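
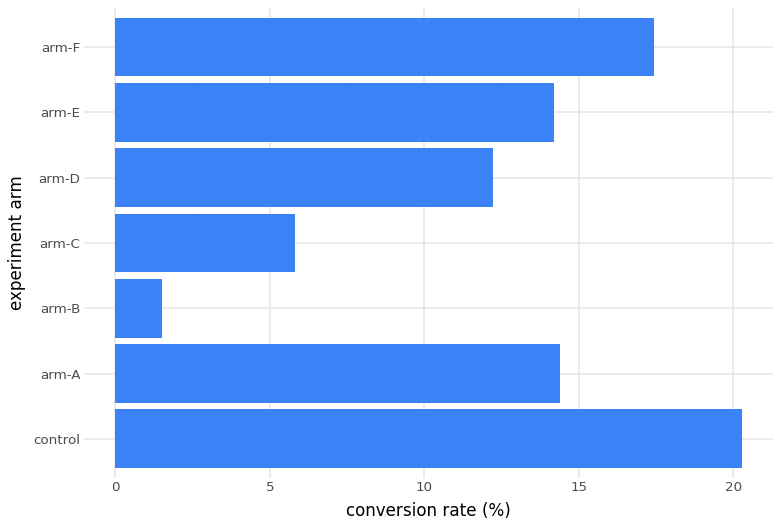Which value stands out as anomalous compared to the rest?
arm-B

arm-B ≈ 2; the rest sit between ≈ 6 and ≈ 20.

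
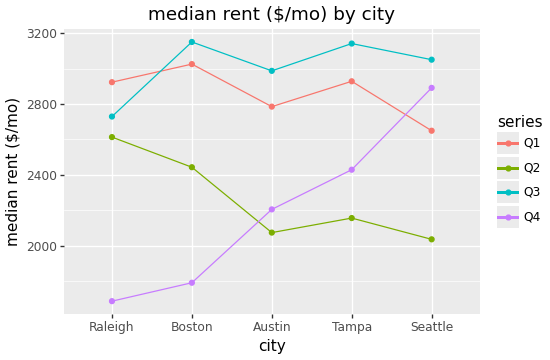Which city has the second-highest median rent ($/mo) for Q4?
Tampa

Top 3 for Q4: Seattle ≈ 2800, Tampa ≈ 2400, Austin ≈ 2200.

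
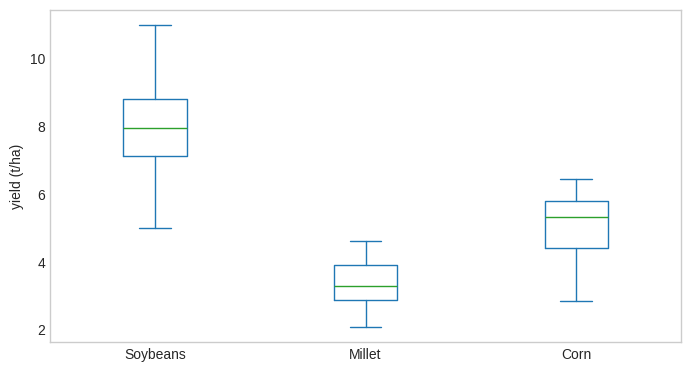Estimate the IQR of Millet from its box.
≈ 1.0

Q3 ≈ 4.0, Q1 ≈ 3.0; IQR ≈ 1.0.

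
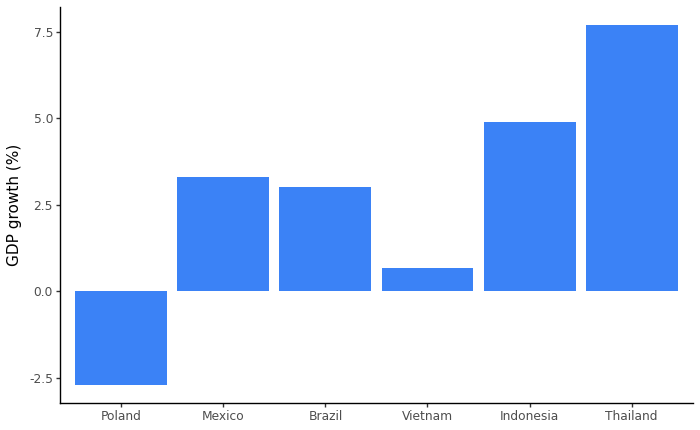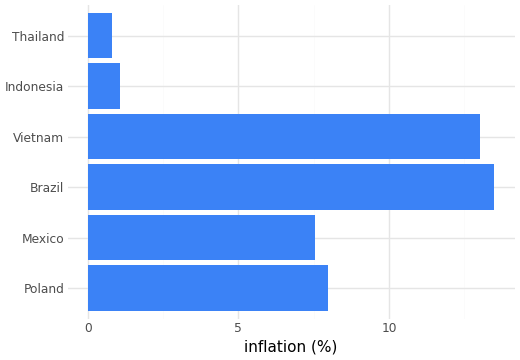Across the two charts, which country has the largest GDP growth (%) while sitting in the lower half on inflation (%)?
Thailand

Chart 2 median inflation (%) ≈ 8; below-median countries: Mexico, Indonesia, Thailand. Among those, Thailand has the highest GDP growth (%) (≈ 8).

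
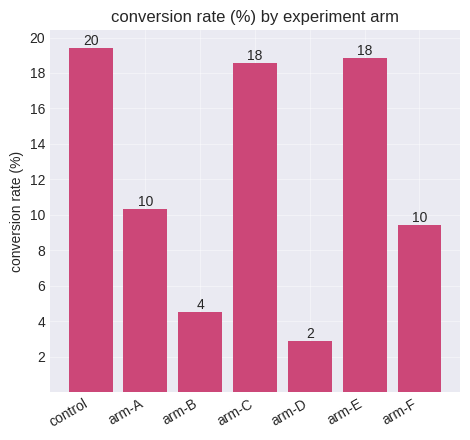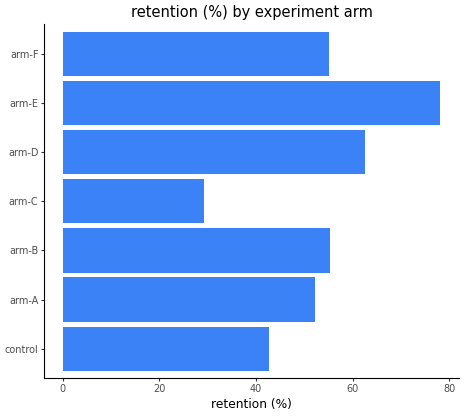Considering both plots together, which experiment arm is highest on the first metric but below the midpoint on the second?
control

Chart 2 median retention (%) ≈ 60; below-median experiment arms: control, arm-A, arm-C. Among those, control has the highest conversion rate (%) (≈ 20).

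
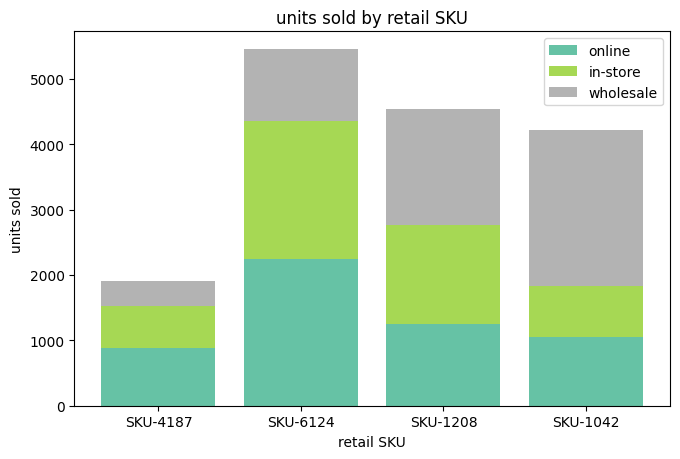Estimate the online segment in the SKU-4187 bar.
≈ 1000

online top ≈ 1000, bottom ≈ 0; segment ≈ 1000.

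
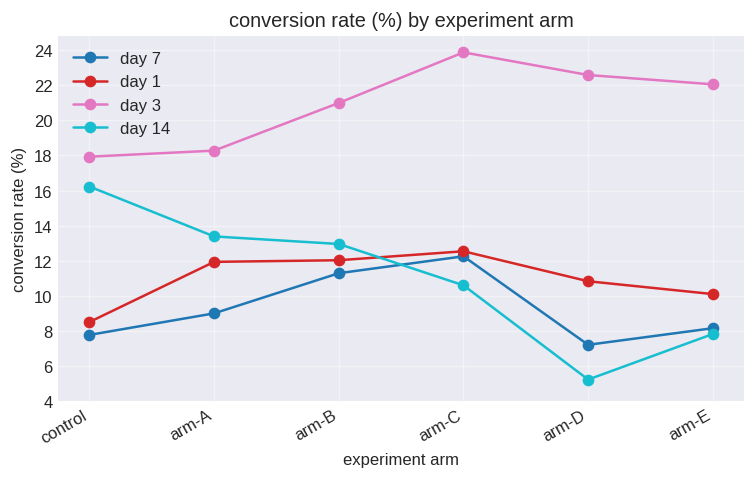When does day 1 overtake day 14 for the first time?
arm-B: day 1 ≈ 12 vs day 14 ≈ 12 (not yet); arm-C: day 1 ≈ 12 vs day 14 ≈ 10 (first crossover).

arm-C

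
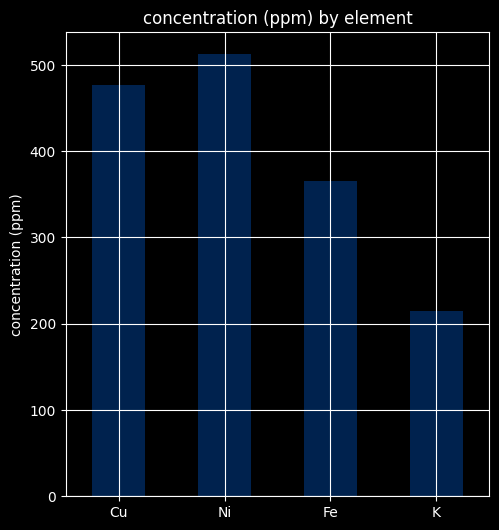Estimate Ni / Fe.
Ni ≈ 500, Fe ≈ 350; 500/350 ≈ 1.43.

≈ 1.43×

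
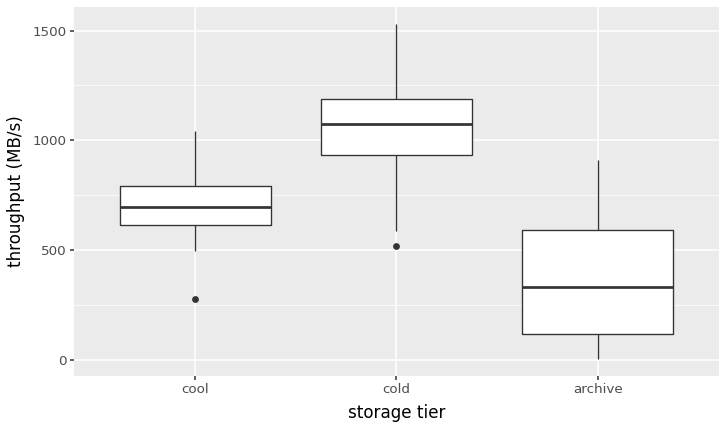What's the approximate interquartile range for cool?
Q3 ≈ 800, Q1 ≈ 600; IQR ≈ 200.

≈ 200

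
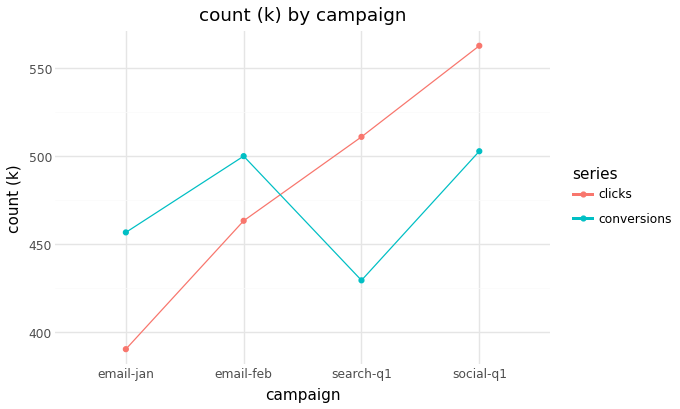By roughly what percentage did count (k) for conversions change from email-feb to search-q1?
≈ -16%

email-feb ≈ 500, search-q1 ≈ 420; (420 − 500) / 500 ≈ -16%.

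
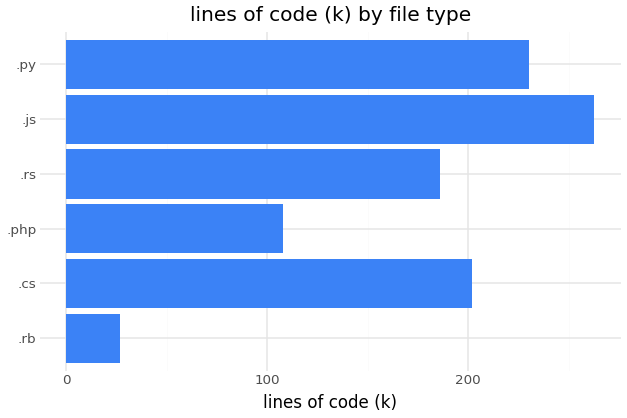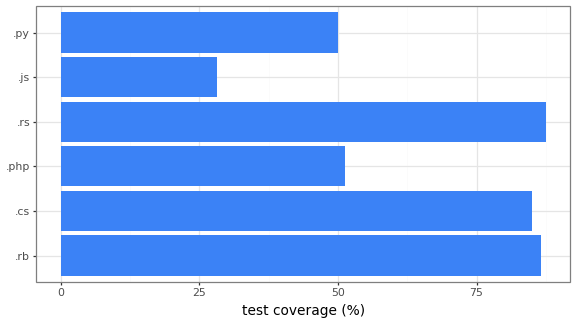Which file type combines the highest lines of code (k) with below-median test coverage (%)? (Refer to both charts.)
Chart 2 median test coverage (%) ≈ 70; below-median file types: .php, .js, .py. Among those, .js has the highest lines of code (k) (≈ 275).

.js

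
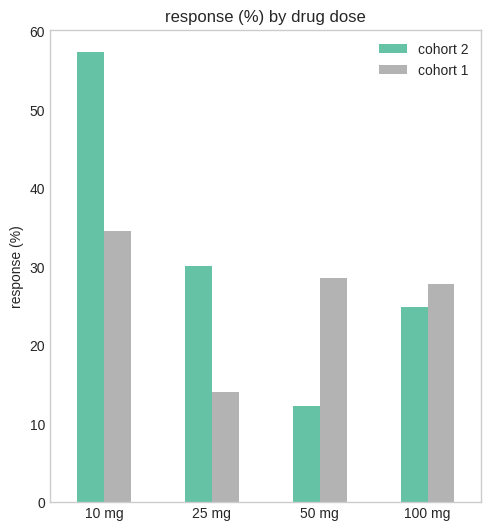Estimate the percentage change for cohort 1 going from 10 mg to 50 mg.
10 mg ≈ 35, 50 mg ≈ 30; (30 − 35) / 35 ≈ -14.3%.

≈ -14.3%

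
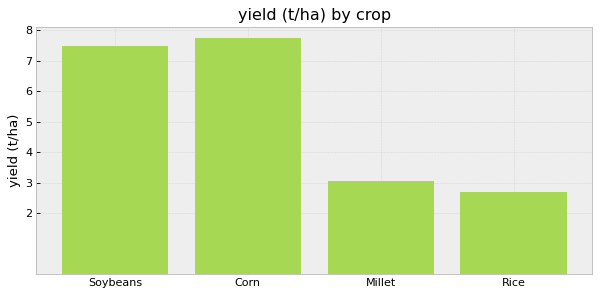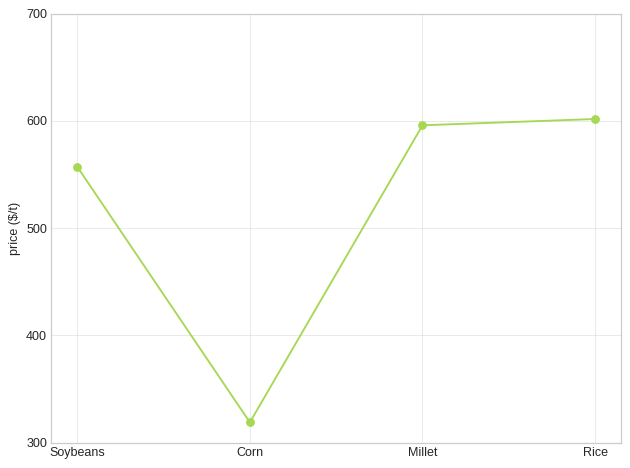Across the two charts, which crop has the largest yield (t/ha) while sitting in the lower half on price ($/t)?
Corn

Chart 2 median price ($/t) ≈ 600; below-median crops: Soybeans, Corn. Among those, Corn has the highest yield (t/ha) (≈ 8).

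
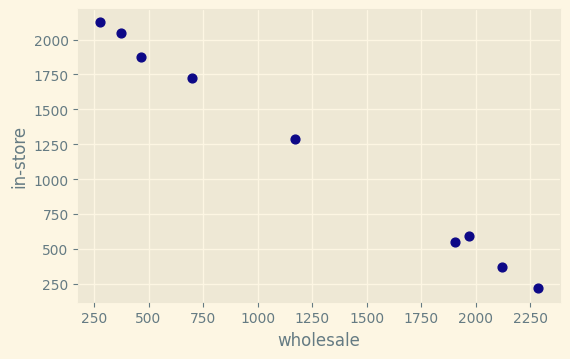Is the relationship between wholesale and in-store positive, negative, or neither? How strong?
negative, strong

Points are negatively correlated; strong (|r| ≈ 1.0).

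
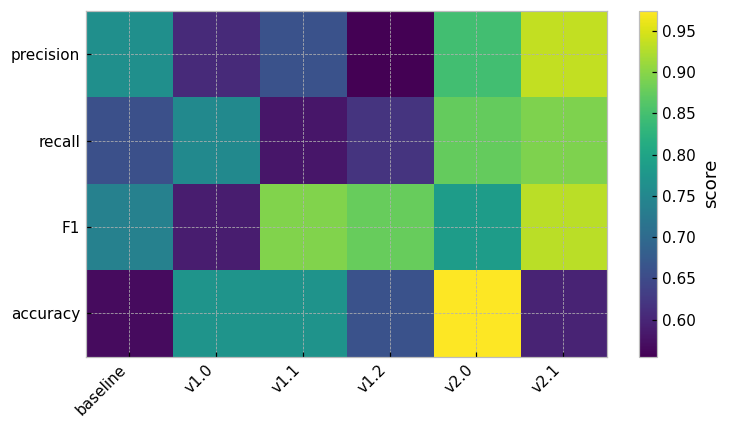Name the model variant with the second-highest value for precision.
v2.0

Top 3 for precision: v2.1 ≈ 0.95, v2.0 ≈ 0.85, baseline ≈ 0.75.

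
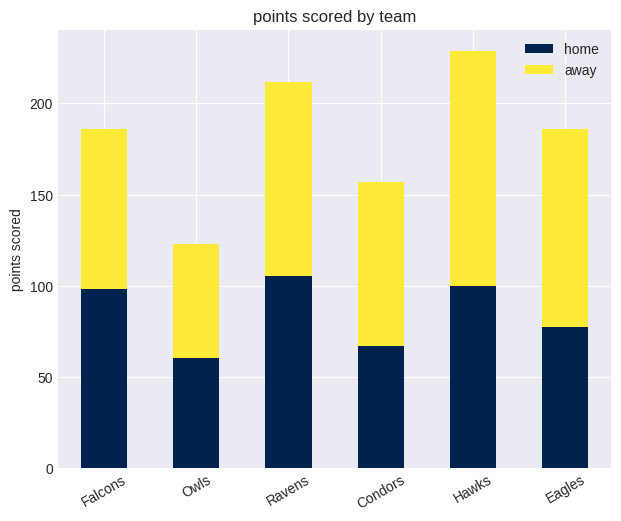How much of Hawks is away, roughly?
≈ 120

away top ≈ 220, bottom ≈ 100; segment ≈ 120.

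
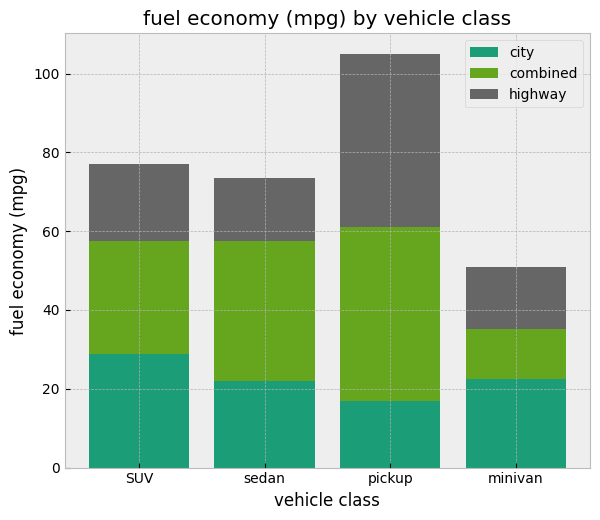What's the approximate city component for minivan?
city top ≈ 20, bottom ≈ 0; segment ≈ 20.

≈ 20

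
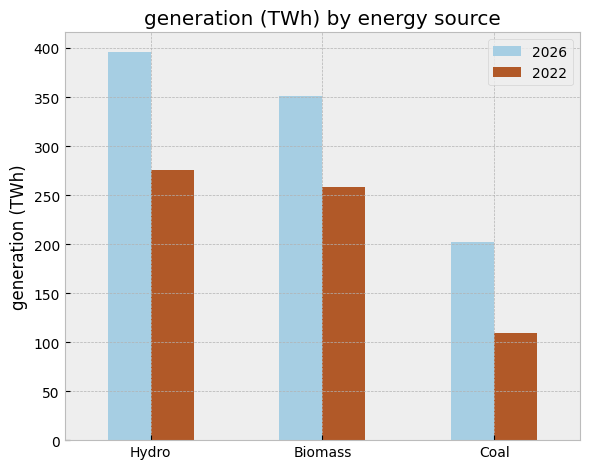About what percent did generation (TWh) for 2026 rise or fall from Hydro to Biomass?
Hydro ≈ 400, Biomass ≈ 350; (350 − 400) / 400 ≈ -12.5%.

≈ -12.5%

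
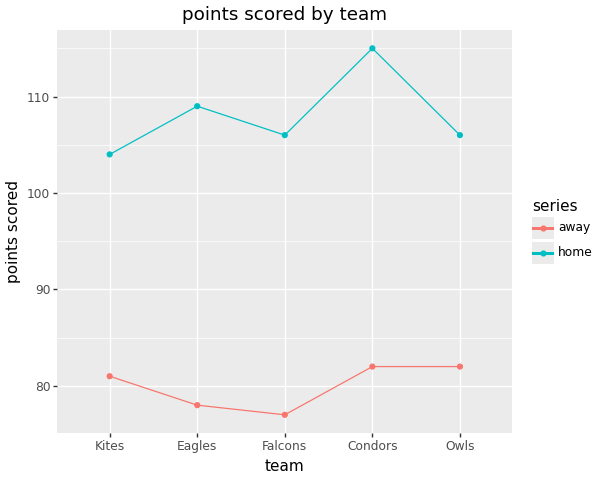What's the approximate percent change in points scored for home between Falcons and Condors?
≈ +9.5%

Falcons ≈ 105, Condors ≈ 115; (115 − 105) / 105 ≈ +9.5%.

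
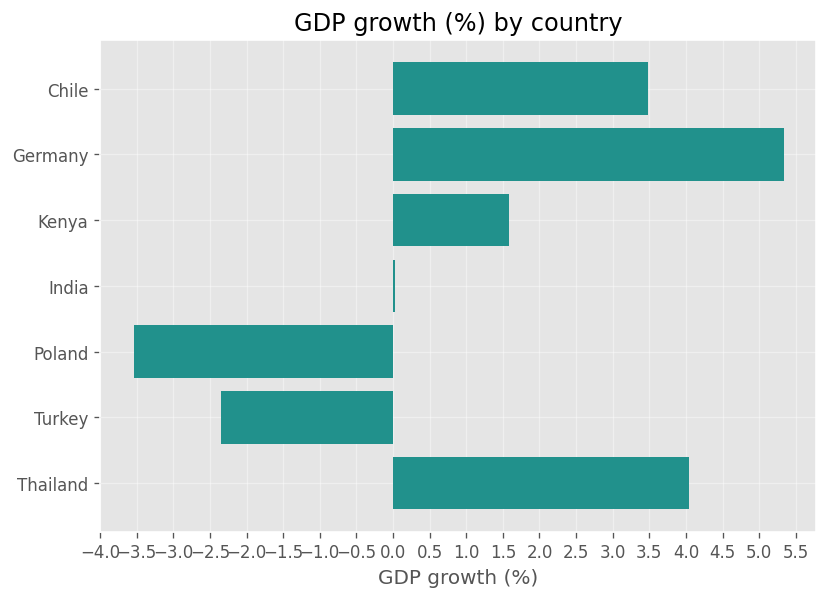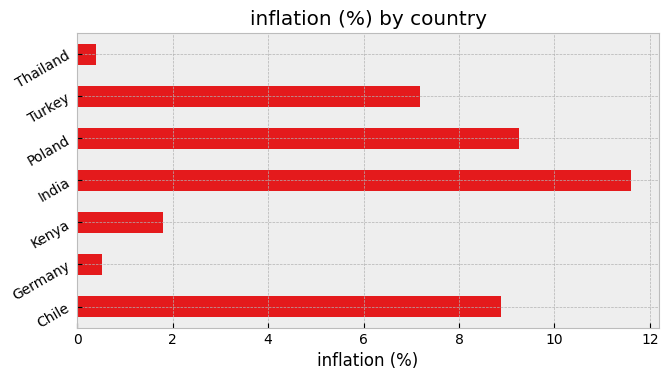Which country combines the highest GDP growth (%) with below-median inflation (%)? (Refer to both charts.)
Germany

Chart 2 median inflation (%) ≈ 8; below-median countries: Germany, Kenya, Thailand. Among those, Germany has the highest GDP growth (%) (≈ 5.5).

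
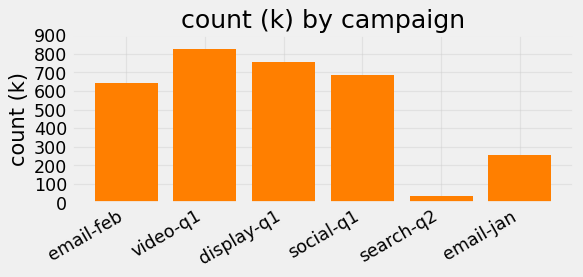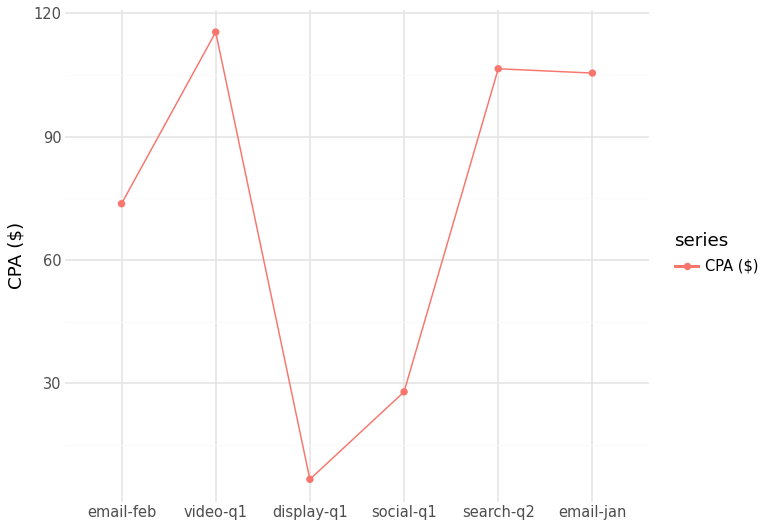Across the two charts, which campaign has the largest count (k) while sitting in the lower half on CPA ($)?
Chart 2 median CPA ($) ≈ 80; below-median campaigns: email-feb, display-q1, social-q1. Among those, display-q1 has the highest count (k) (≈ 800).

display-q1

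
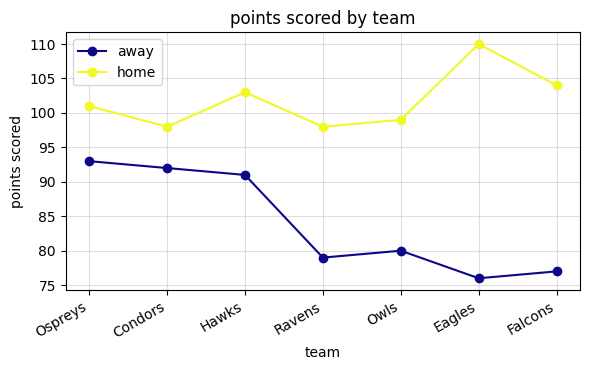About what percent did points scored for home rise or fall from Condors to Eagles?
≈ +10%

Condors ≈ 100, Eagles ≈ 110; (110 − 100) / 100 ≈ +10%.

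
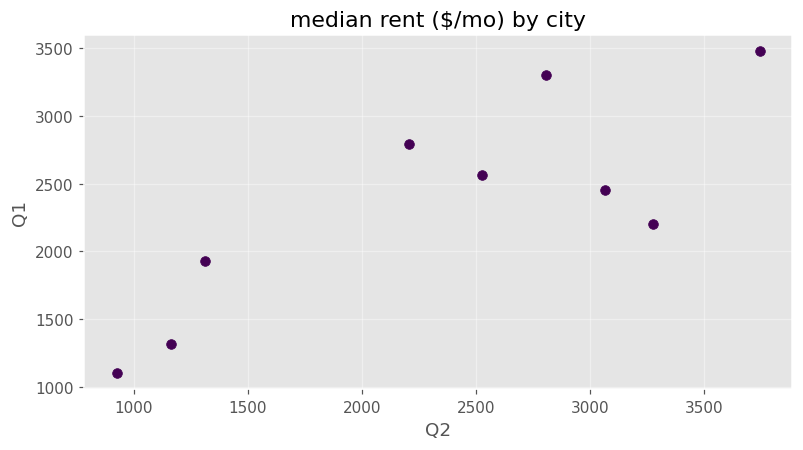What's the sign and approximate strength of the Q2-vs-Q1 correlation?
Points are positively correlated; strong (|r| ≈ 0.8).

positive, strong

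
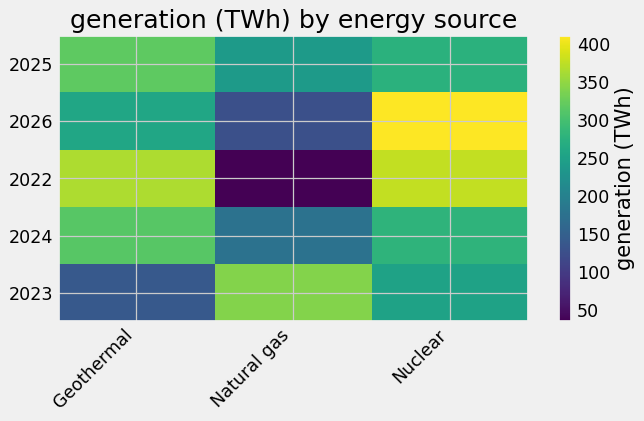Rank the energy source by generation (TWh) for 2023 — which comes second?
Nuclear

Top 3 for 2023: Natural gas ≈ 350, Nuclear ≈ 250, Geothermal ≈ 150.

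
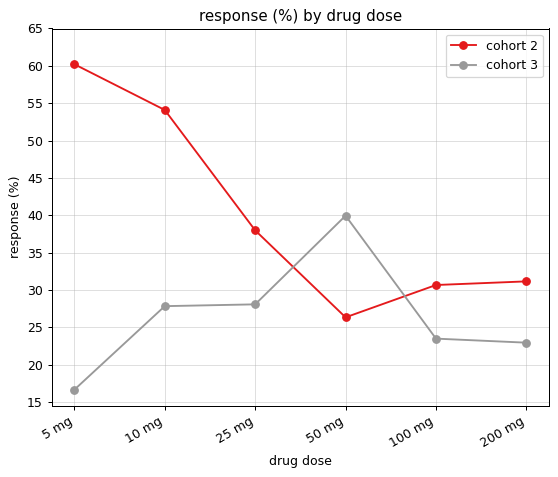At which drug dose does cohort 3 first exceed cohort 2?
25 mg: cohort 3 ≈ 30 vs cohort 2 ≈ 40 (not yet); 50 mg: cohort 3 ≈ 40 vs cohort 2 ≈ 25 (first crossover).

50 mg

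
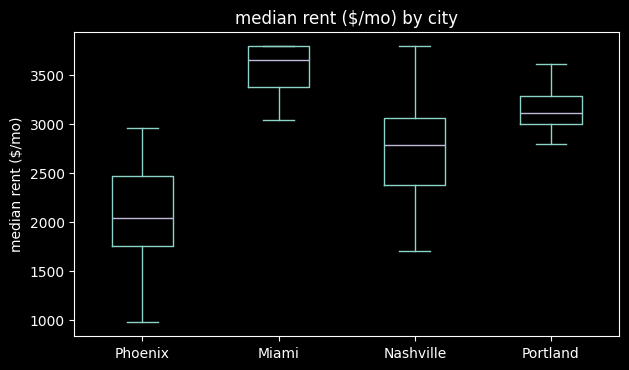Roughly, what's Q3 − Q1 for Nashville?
≈ 600

Q3 ≈ 3000, Q1 ≈ 2400; IQR ≈ 600.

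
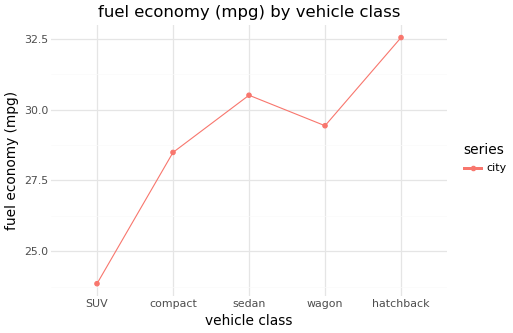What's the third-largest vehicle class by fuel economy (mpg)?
Top 4: hatchback ≈ 33, sedan ≈ 31, wagon ≈ 29, compact ≈ 28.

wagon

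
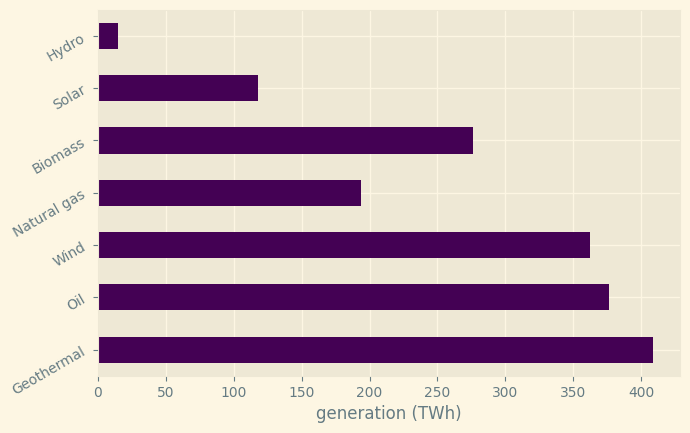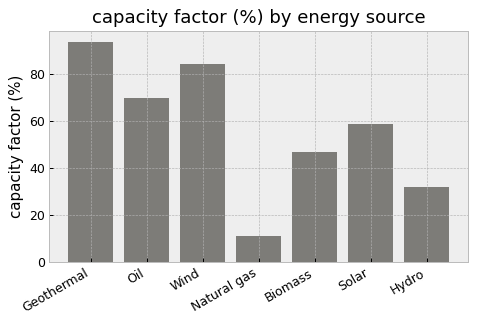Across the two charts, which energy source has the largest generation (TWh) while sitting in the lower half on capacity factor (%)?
Chart 2 median capacity factor (%) ≈ 60; below-median energy sources: Natural gas, Biomass, Hydro. Among those, Biomass has the highest generation (TWh) (≈ 300).

Biomass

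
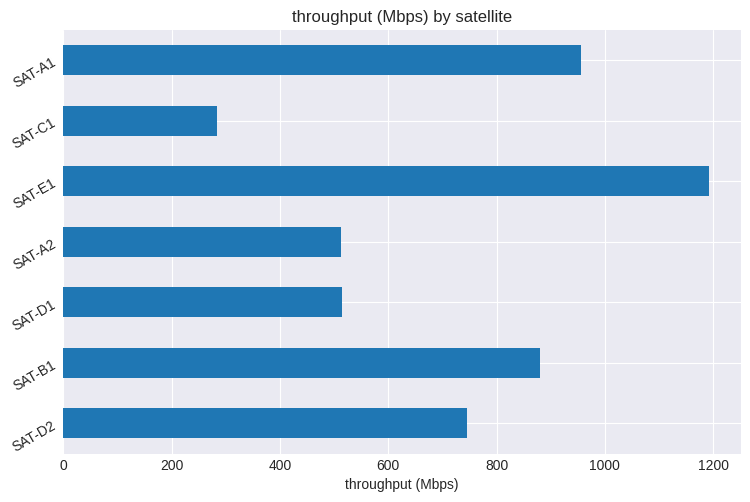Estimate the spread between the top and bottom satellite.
≈ 900

Max SAT-E1 ≈ 1200, min SAT-C1 ≈ 300; range ≈ 900.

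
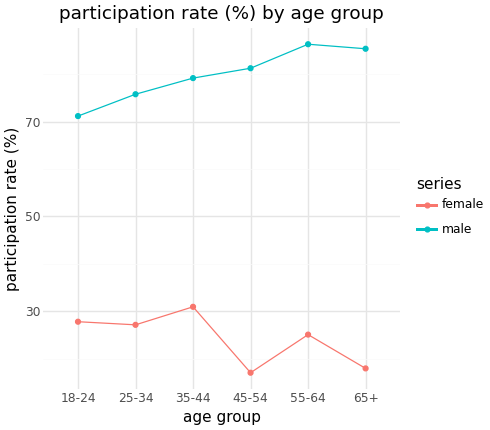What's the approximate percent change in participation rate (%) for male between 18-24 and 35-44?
18-24 ≈ 70, 35-44 ≈ 80; (80 − 70) / 70 ≈ +14.3%.

≈ +14.3%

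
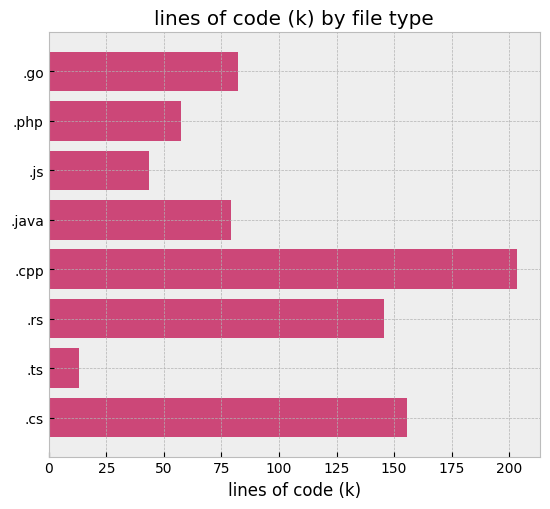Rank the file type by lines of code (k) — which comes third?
.rs

Top 4: .cpp ≈ 200, .cs ≈ 160, .rs ≈ 140, .go ≈ 80.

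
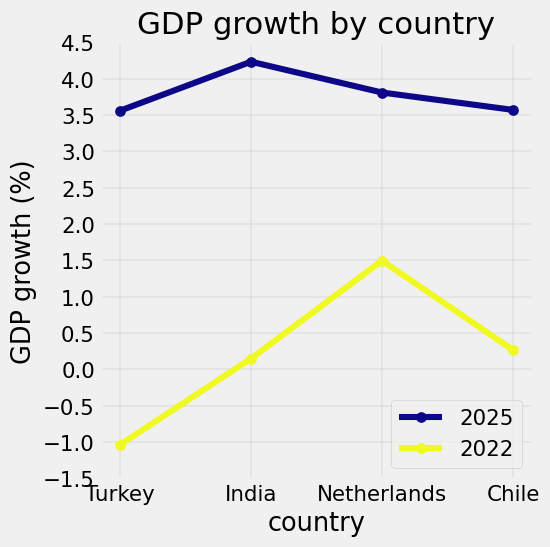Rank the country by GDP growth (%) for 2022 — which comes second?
Chile

Top 3 for 2022: Netherlands ≈ 1.5, Chile ≈ 0.5, India ≈ 0.0.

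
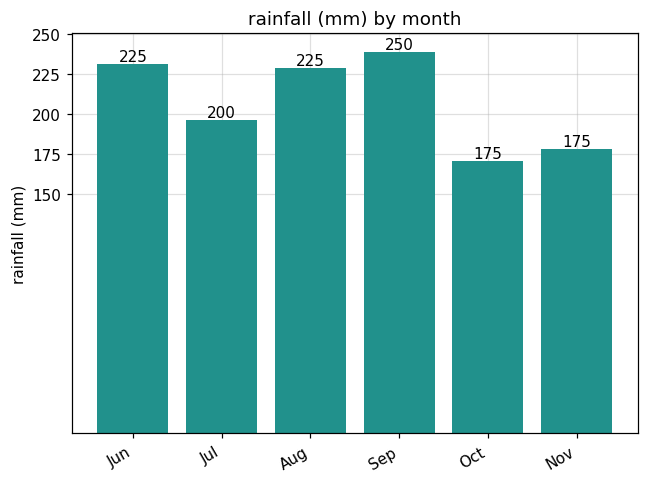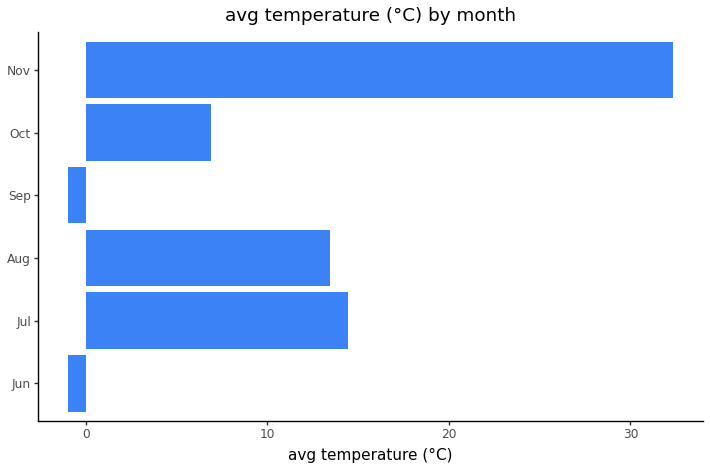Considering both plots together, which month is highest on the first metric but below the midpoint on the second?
Sep

Chart 2 median avg temperature (°C) ≈ 10; below-median months: Jun, Sep, Oct. Among those, Sep has the highest rainfall (mm) (≈ 250).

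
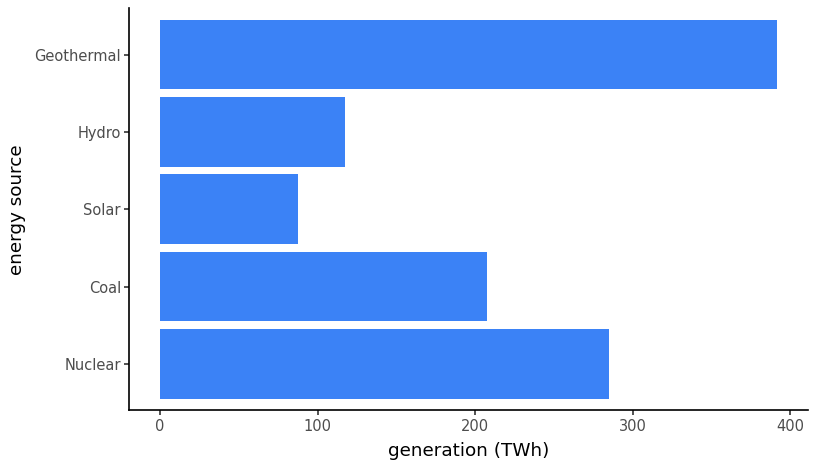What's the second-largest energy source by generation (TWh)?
Nuclear

Top 3: Geothermal ≈ 400, Nuclear ≈ 300, Coal ≈ 200.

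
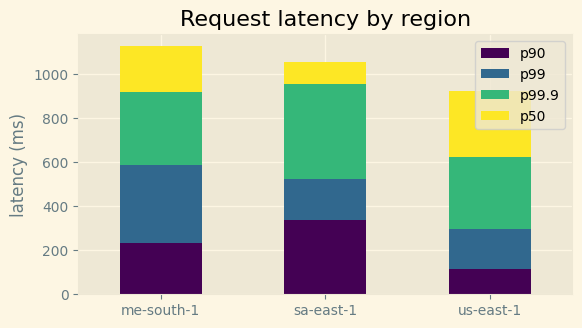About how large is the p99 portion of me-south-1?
≈ 400

p99 top ≈ 600, bottom ≈ 200; segment ≈ 400.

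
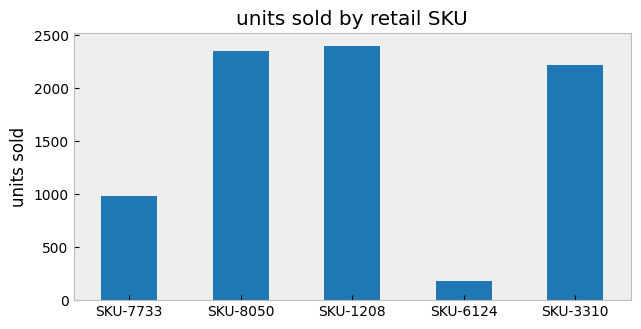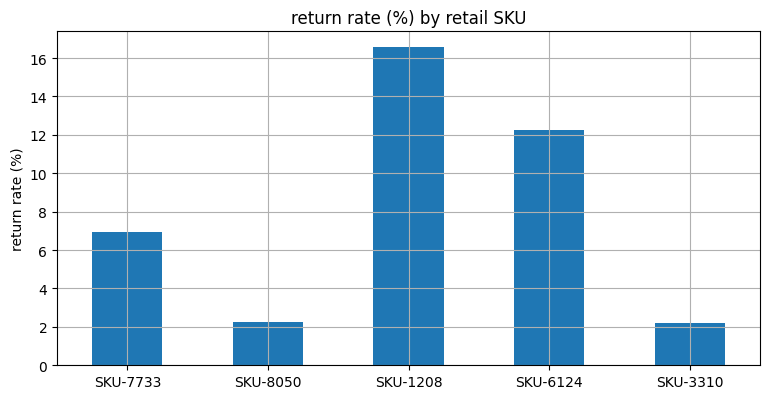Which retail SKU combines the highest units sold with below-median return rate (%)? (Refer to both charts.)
Chart 2 median return rate (%) ≈ 6; below-median retail SKUs: SKU-8050, SKU-3310. Among those, SKU-8050 has the highest units sold (≈ 2500).

SKU-8050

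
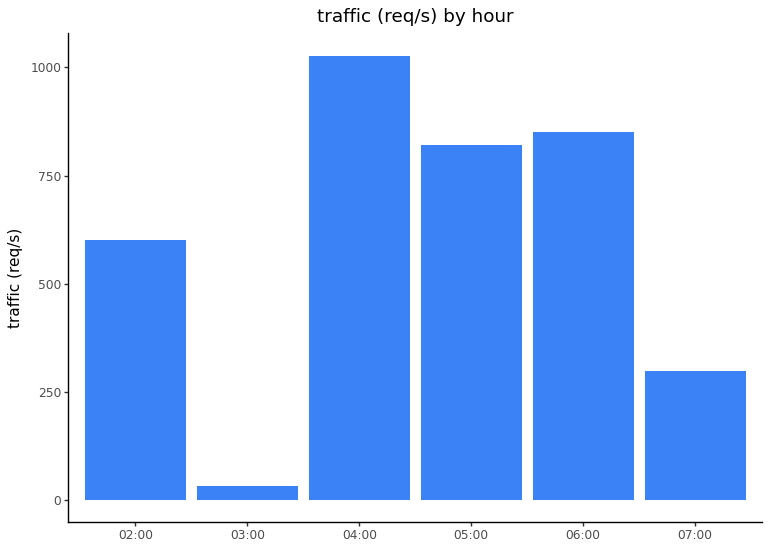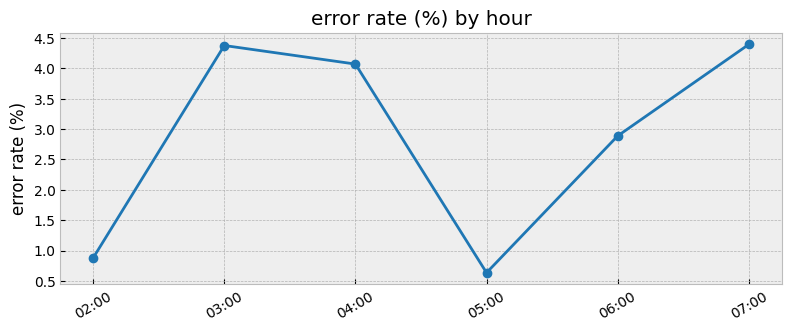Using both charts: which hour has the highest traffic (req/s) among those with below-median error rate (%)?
Chart 2 median error rate (%) ≈ 3.5; below-median hours: 02:00, 05:00, 06:00. Among those, 06:00 has the highest traffic (req/s) (≈ 900).

06:00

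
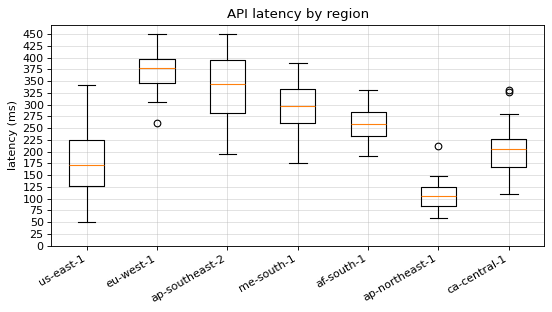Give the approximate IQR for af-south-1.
Q3 ≈ 275, Q1 ≈ 225; IQR ≈ 50.

≈ 50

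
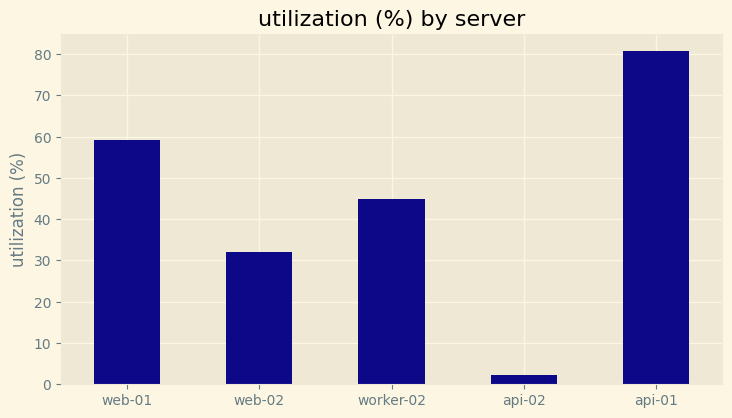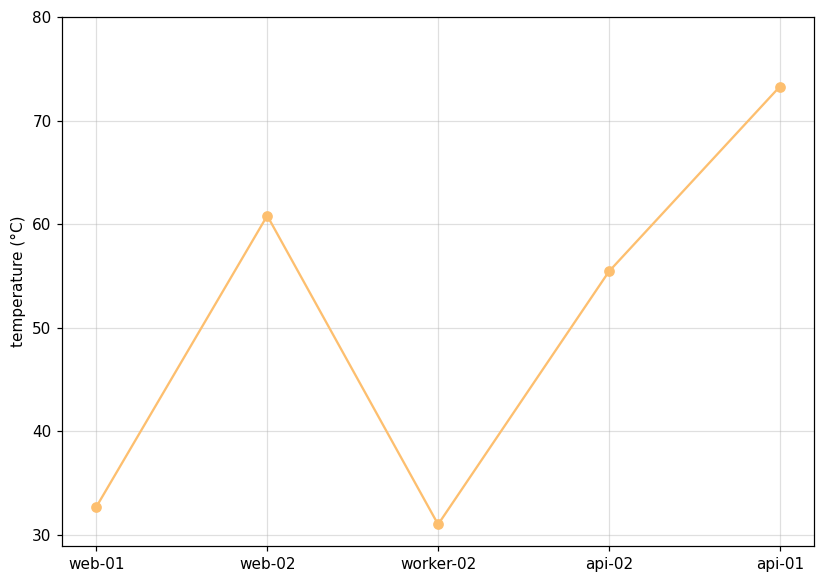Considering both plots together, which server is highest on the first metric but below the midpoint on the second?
Chart 2 median temperature (°C) ≈ 60; below-median servers: web-01, worker-02. Among those, web-01 has the highest utilization (%) (≈ 60).

web-01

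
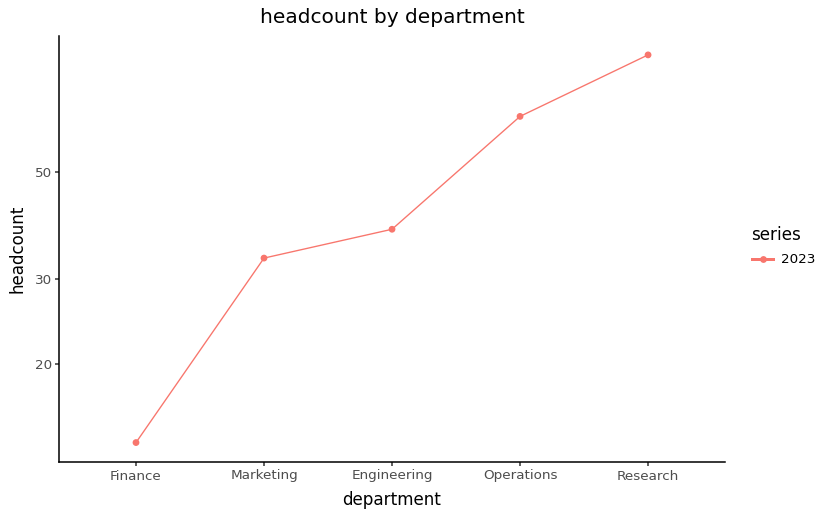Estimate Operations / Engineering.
Operations ≈ 70, Engineering ≈ 40; 70/40 ≈ 1.75.

≈ 1.75×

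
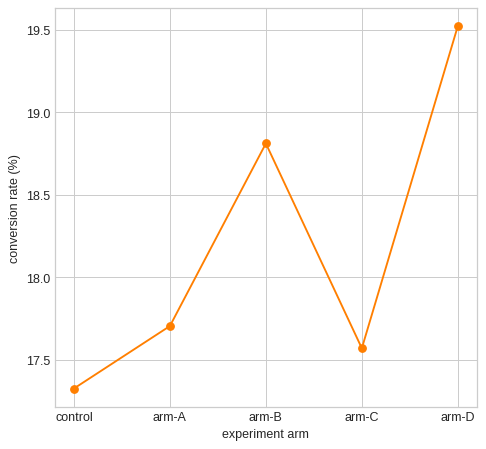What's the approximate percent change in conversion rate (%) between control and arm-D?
control ≈ 17.4, arm-D ≈ 19.6; (19.6 − 17.4) / 17.4 ≈ +12.6%.

≈ +12.6%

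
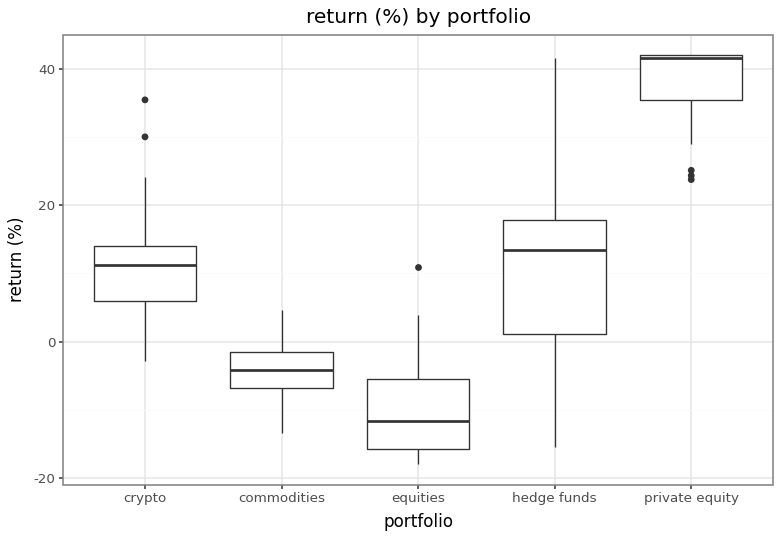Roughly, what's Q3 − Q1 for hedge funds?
≈ 20

Q3 ≈ 20, Q1 ≈ 0; IQR ≈ 20.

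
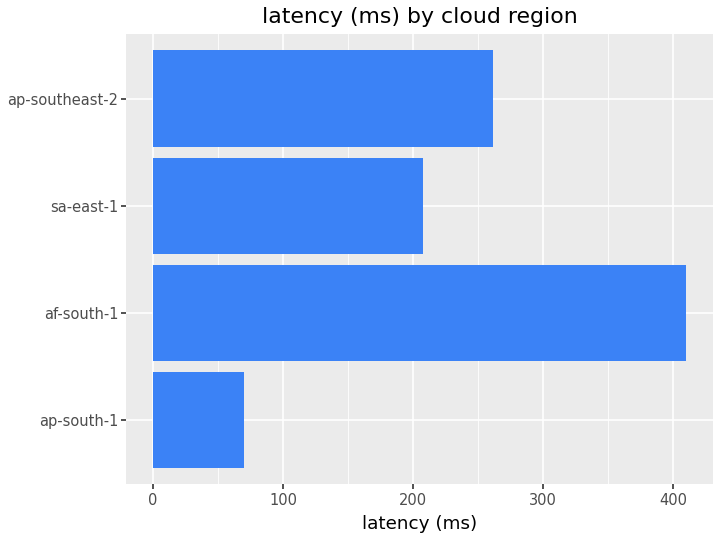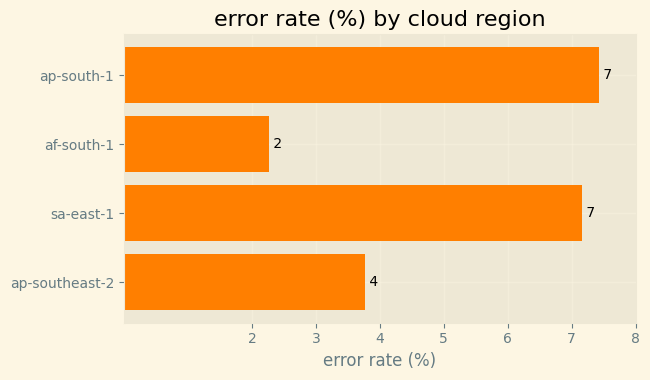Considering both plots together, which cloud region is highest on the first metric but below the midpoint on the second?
Chart 2 median error rate (%) ≈ 5; below-median cloud regions: af-south-1, ap-southeast-2. Among those, af-south-1 has the highest latency (ms) (≈ 400).

af-south-1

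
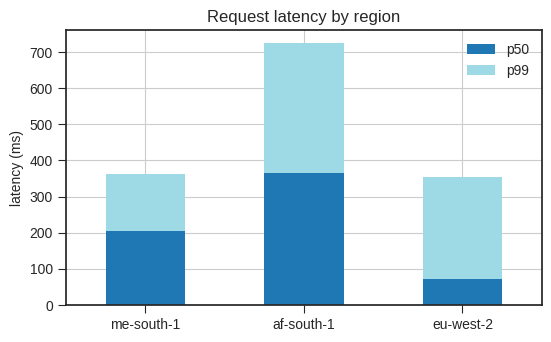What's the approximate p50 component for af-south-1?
p50 top ≈ 400, bottom ≈ 0; segment ≈ 400.

≈ 400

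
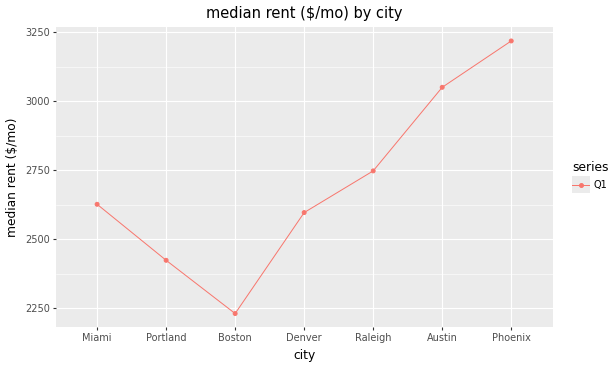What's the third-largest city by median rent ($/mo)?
Raleigh

Top 4: Phoenix ≈ 3200, Austin ≈ 3000, Raleigh ≈ 2700, Miami ≈ 2600.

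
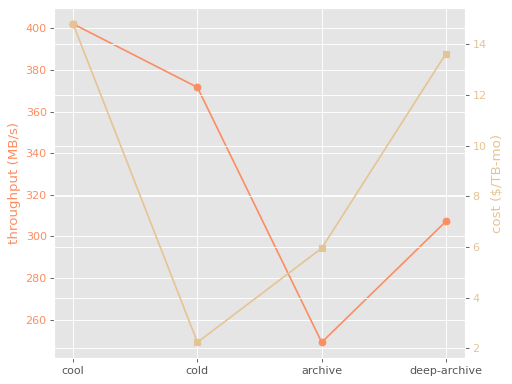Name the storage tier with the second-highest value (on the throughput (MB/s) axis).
Top 3 (on the throughput (MB/s) axis): cool ≈ 400, cold ≈ 380, deep-archive ≈ 300.

cold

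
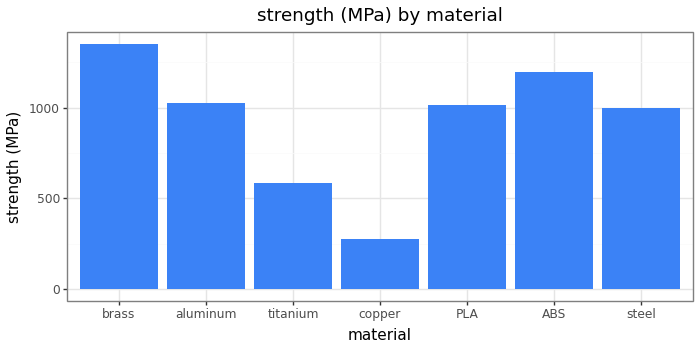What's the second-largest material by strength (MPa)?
ABS

Top 3: brass ≈ 1400, ABS ≈ 1200, aluminum ≈ 1000.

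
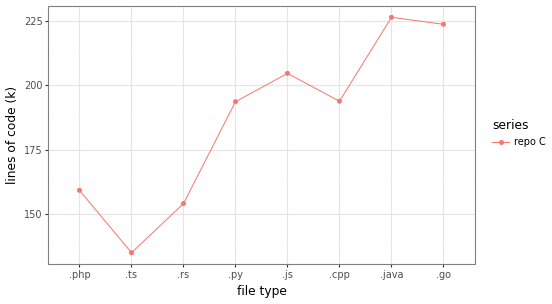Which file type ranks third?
Top 4: .java ≈ 230, .go ≈ 220, .js ≈ 200, .cpp ≈ 190.

.js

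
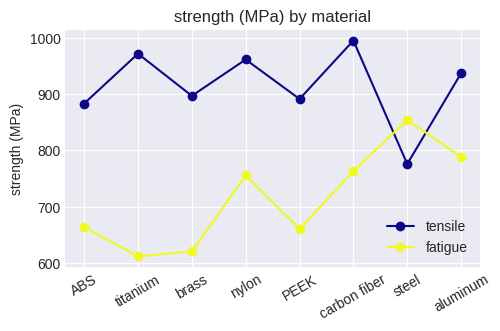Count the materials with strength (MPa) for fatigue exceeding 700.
4

Above 700: nylon, carbon fiber, steel, aluminum.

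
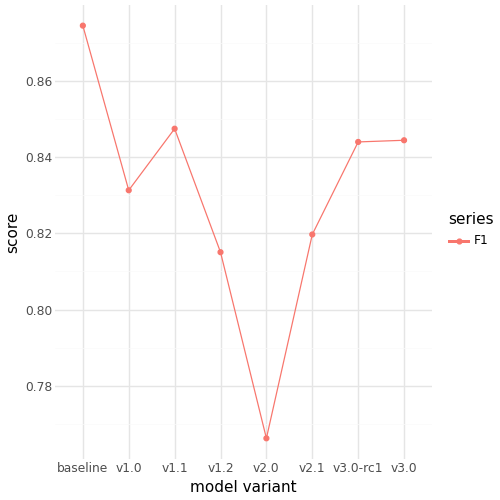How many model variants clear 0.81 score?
7

Above 0.81: baseline, v1.0, v1.1, v1.2, v2.1, v3.0-rc1, v3.0.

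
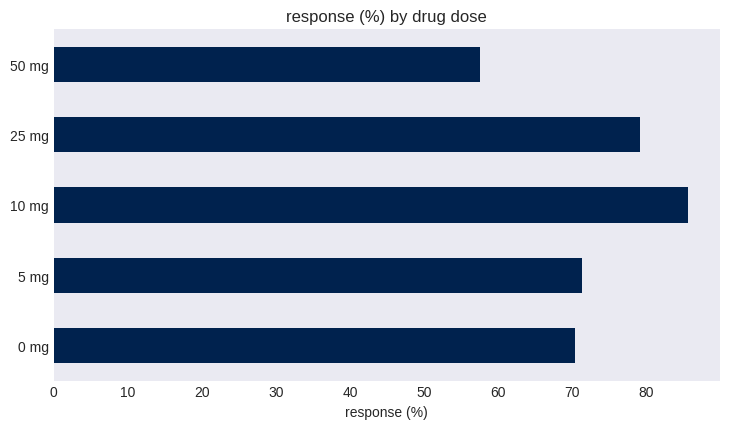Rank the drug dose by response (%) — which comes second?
Top 3: 10 mg ≈ 90, 25 mg ≈ 80, 5 mg ≈ 70.

25 mg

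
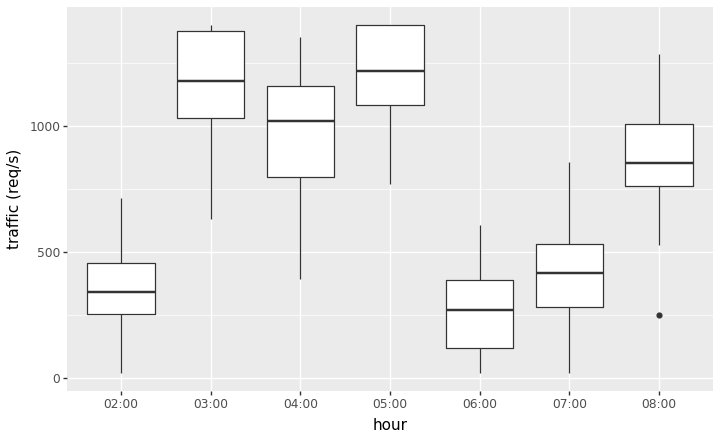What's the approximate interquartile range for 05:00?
≈ 300

Q3 ≈ 1400, Q1 ≈ 1100; IQR ≈ 300.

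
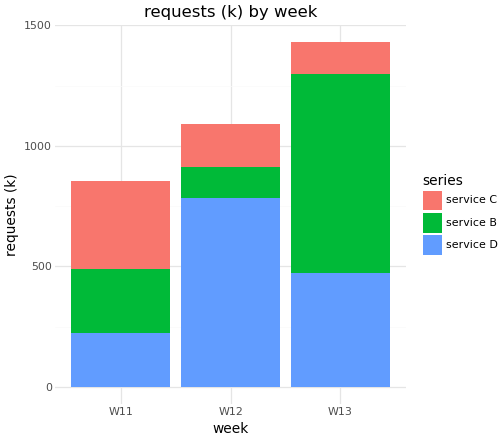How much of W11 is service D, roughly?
service D top ≈ 200, bottom ≈ 0; segment ≈ 200.

≈ 200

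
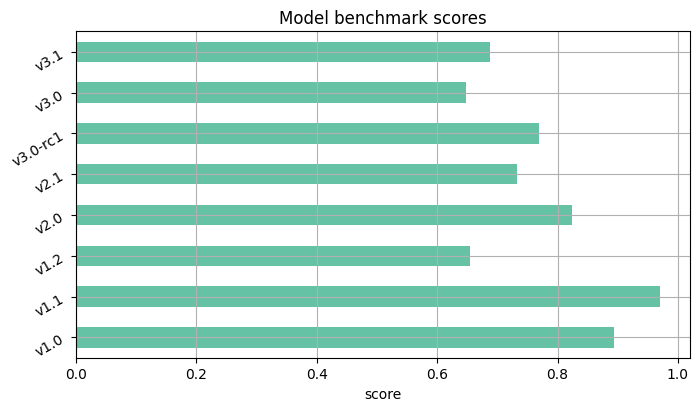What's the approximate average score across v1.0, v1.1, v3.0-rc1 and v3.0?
(0.9 + 1.0 + 0.8 + 0.6) / 4 ≈ 0.83.

≈ 0.83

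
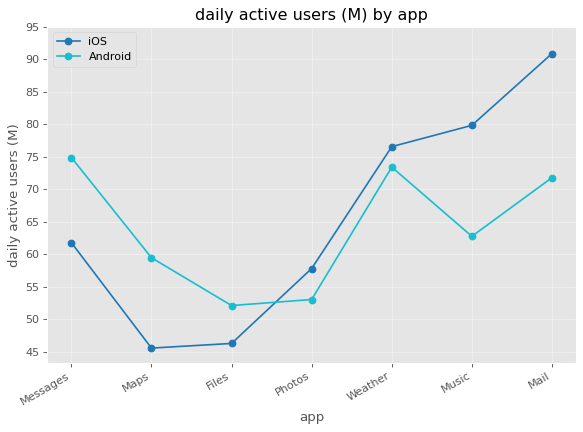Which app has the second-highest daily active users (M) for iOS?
Music

Top 3 for iOS: Mail ≈ 90, Music ≈ 80, Weather ≈ 75.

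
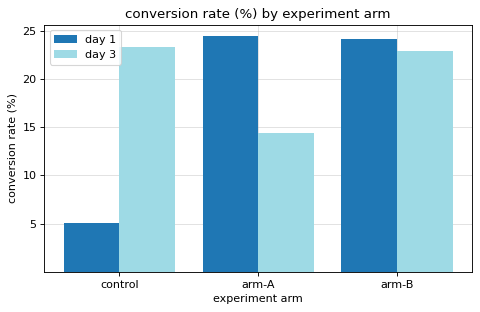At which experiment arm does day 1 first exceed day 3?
arm-A

control: day 1 ≈ 5 vs day 3 ≈ 25 (not yet); arm-A: day 1 ≈ 25 vs day 3 ≈ 15 (first crossover).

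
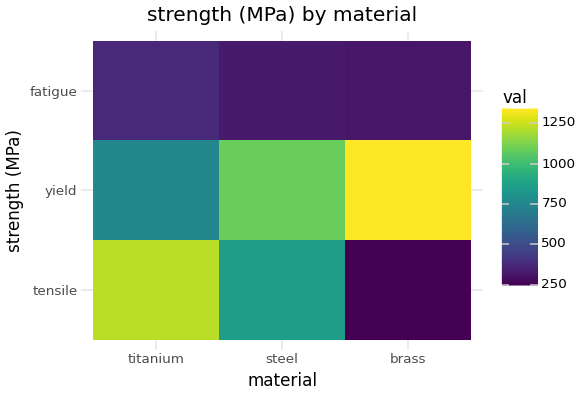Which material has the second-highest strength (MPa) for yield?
steel

Top 3 for yield: brass ≈ 1300, steel ≈ 1100, titanium ≈ 800.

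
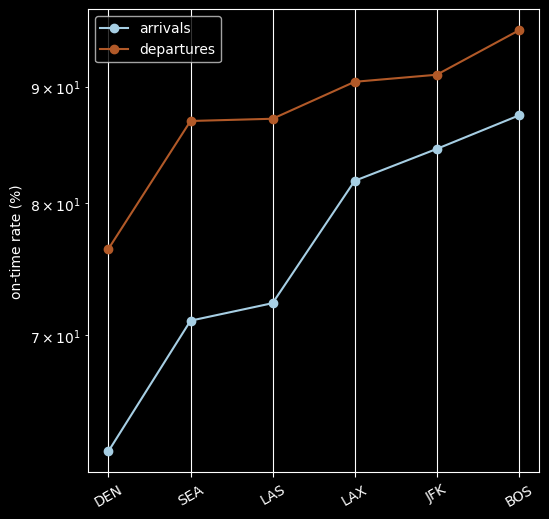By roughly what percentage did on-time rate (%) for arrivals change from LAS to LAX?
LAS ≈ 70, LAX ≈ 80; (80 − 70) / 70 ≈ +14.3%.

≈ +14.3%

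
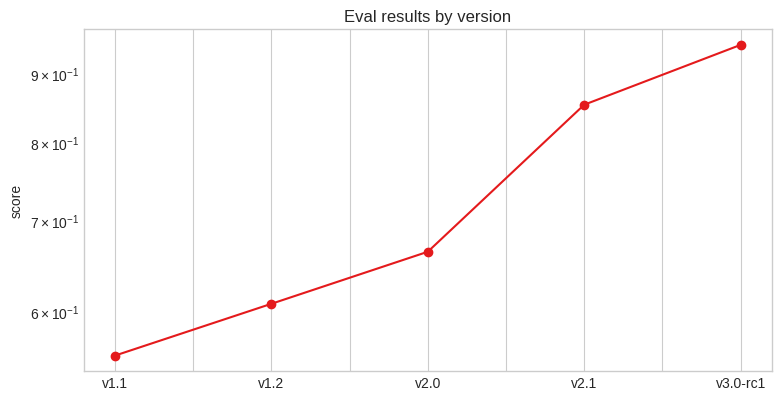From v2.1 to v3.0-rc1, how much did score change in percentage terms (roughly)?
≈ +11.8%

v2.1 ≈ 0.85, v3.0-rc1 ≈ 0.95; (0.95 − 0.85) / 0.85 ≈ +11.8%.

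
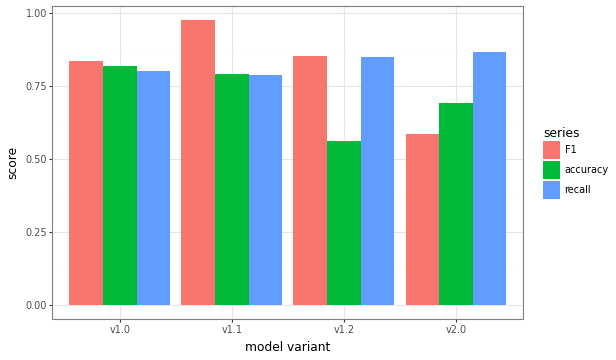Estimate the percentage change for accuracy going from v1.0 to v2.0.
v1.0 ≈ 0.8, v2.0 ≈ 0.7; (0.7 − 0.8) / 0.8 ≈ -12.5%.

≈ -12.5%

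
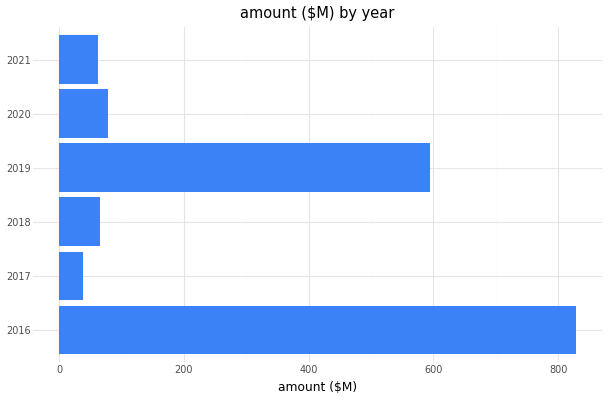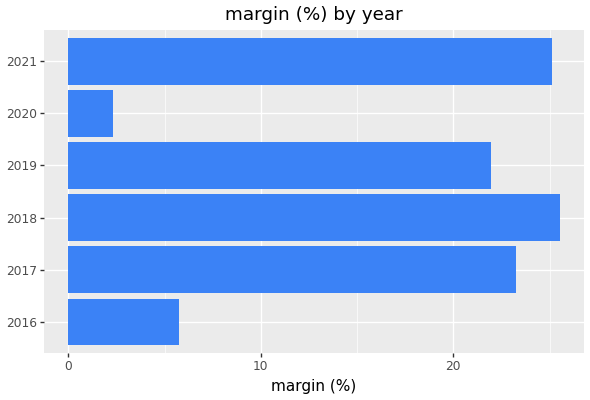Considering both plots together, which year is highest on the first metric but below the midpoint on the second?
2016

Chart 2 median margin (%) ≈ 25; below-median years: 2016, 2019, 2020. Among those, 2016 has the highest amount ($M) (≈ 800).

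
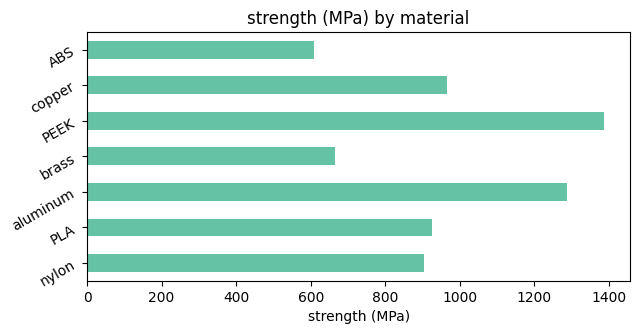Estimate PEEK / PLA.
≈ 1.4×

PEEK ≈ 1400, PLA ≈ 1000; 1400/1000 ≈ 1.4.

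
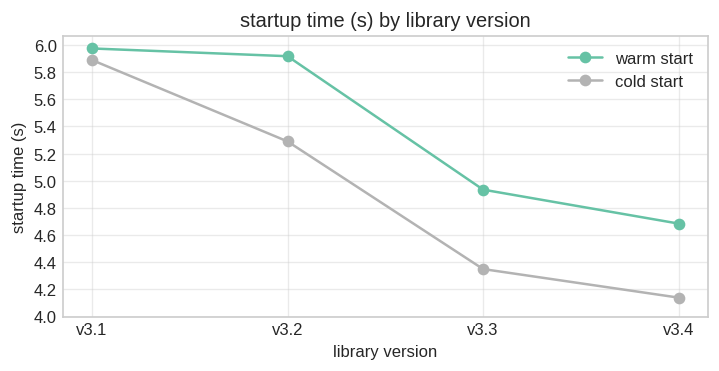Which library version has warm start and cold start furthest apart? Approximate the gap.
v3.2: warm start ≈ 6.0, cold start ≈ 5.2 → gap ≈ 0.8. Next-largest (v3.3) is only ≈ 0.6.

v3.2, ≈ 0.8 s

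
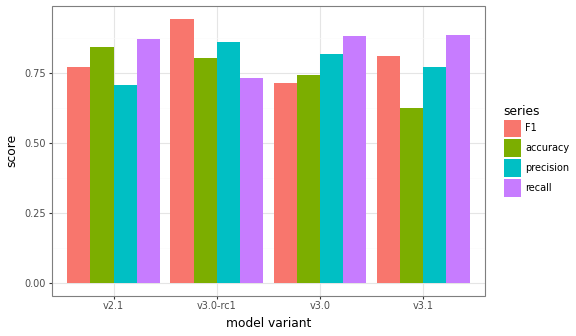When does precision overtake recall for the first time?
v2.1: precision ≈ 0.7 vs recall ≈ 0.9 (not yet); v3.0-rc1: precision ≈ 0.9 vs recall ≈ 0.7 (first crossover).

v3.0-rc1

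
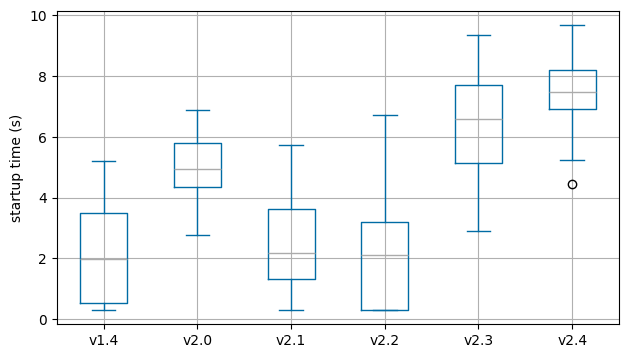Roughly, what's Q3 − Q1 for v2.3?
Q3 ≈ 7.5, Q1 ≈ 5.0; IQR ≈ 2.5.

≈ 2.5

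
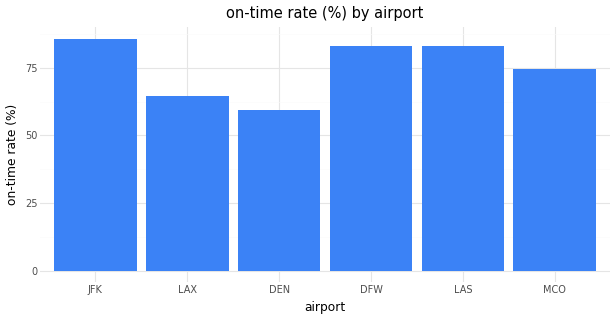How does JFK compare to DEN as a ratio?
≈ 1.5×

JFK ≈ 90, DEN ≈ 60; 90/60 ≈ 1.5.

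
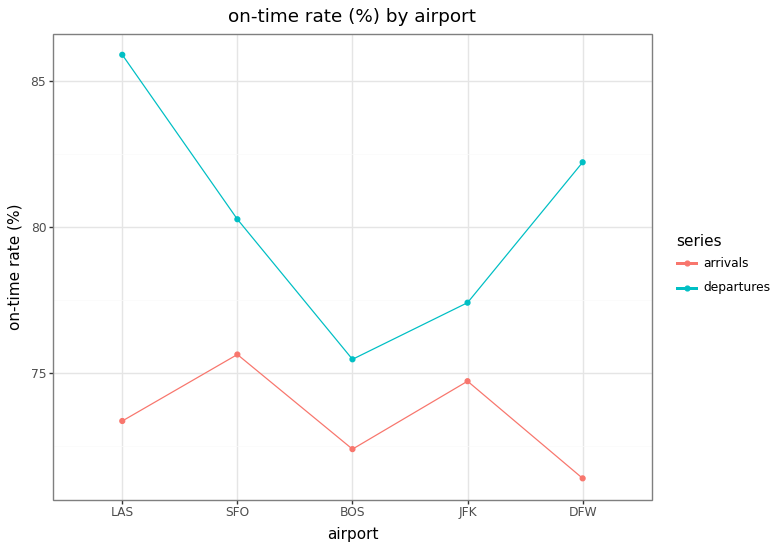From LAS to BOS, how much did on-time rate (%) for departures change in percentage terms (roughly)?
LAS ≈ 86, BOS ≈ 76; (76 − 86) / 86 ≈ -11.6%.

≈ -11.6%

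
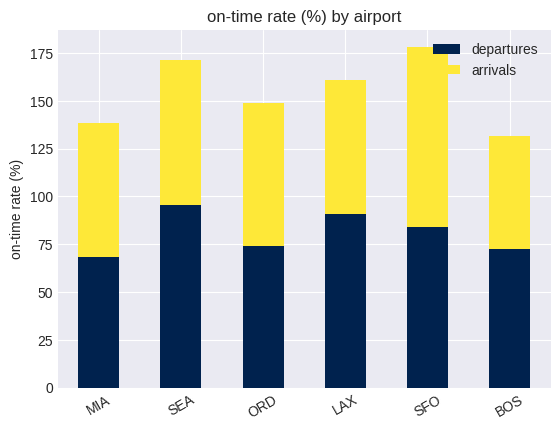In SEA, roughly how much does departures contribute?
departures top ≈ 100, bottom ≈ 0; segment ≈ 100.

≈ 100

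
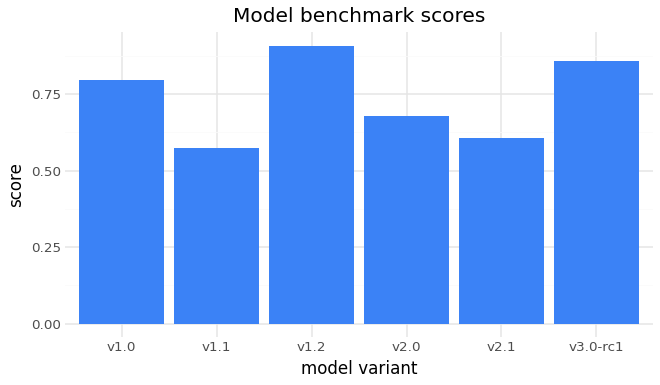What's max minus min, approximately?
≈ 0.3

Max v1.2 ≈ 0.9, min v1.1 ≈ 0.6; range ≈ 0.3.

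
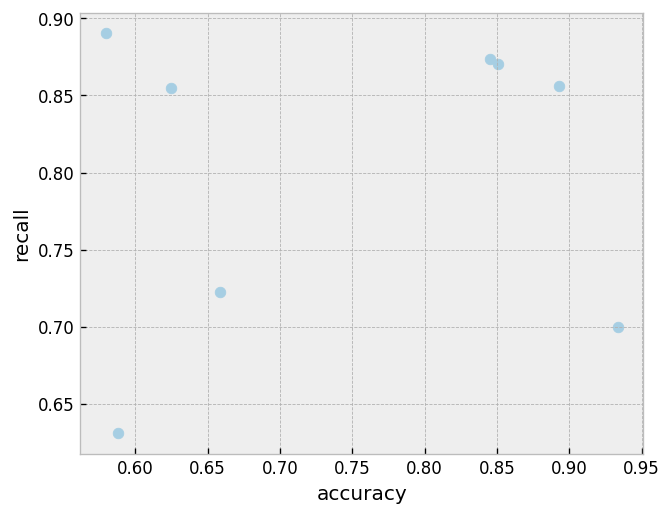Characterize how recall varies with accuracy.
Points are roughly uncorrelated; weak (|r| ≈ 0.2).

no clear correlation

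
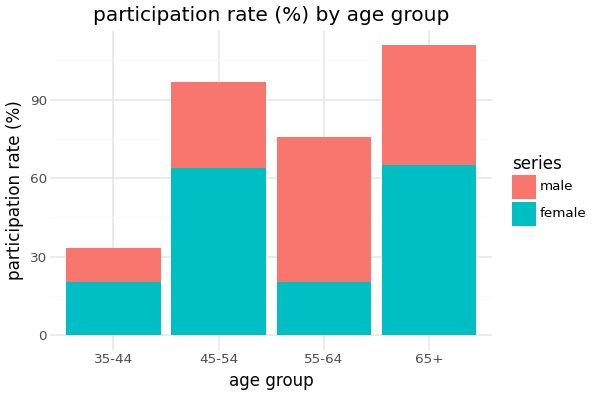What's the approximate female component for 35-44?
female top ≈ 20, bottom ≈ 0; segment ≈ 20.

≈ 20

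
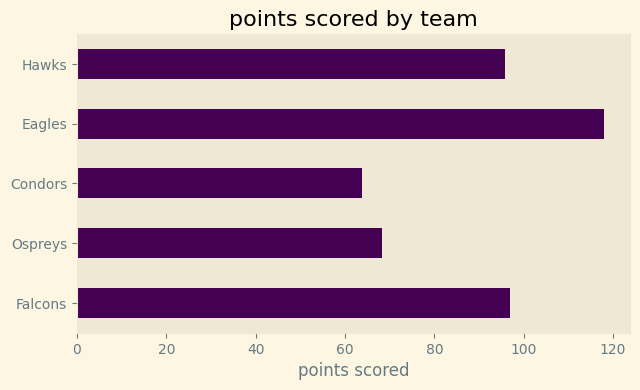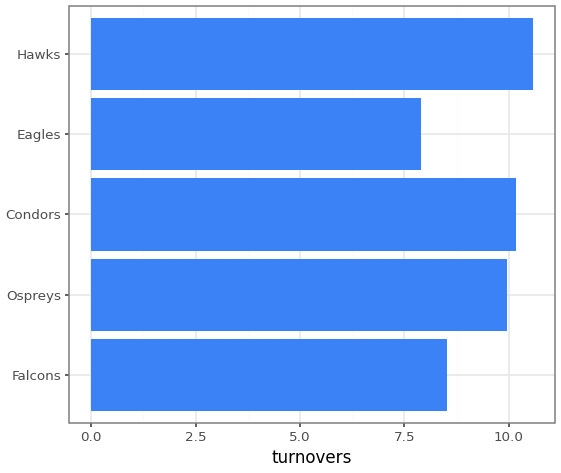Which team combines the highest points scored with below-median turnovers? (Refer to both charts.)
Eagles

Chart 2 median turnovers ≈ 10; below-median teams: Falcons, Eagles. Among those, Eagles has the highest points scored (≈ 120).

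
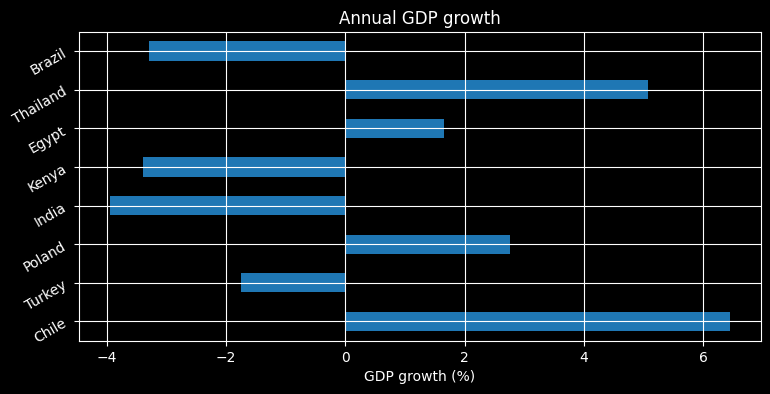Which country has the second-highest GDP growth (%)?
Thailand

Top 3: Chile ≈ 6, Thailand ≈ 5, Poland ≈ 3.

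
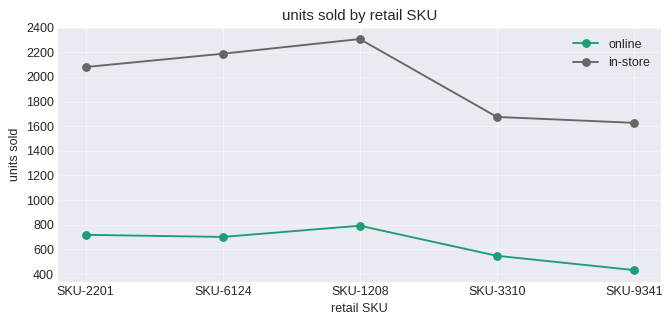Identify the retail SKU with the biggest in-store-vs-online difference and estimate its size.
SKU-1208: in-store ≈ 2400, online ≈ 800 → gap ≈ 1600. Next-largest (SKU-6124) is only ≈ 1400.

SKU-1208, ≈ 1600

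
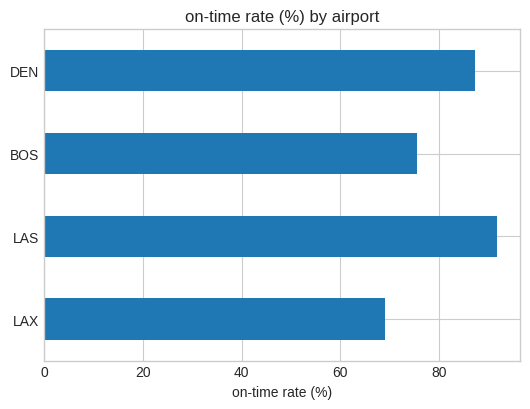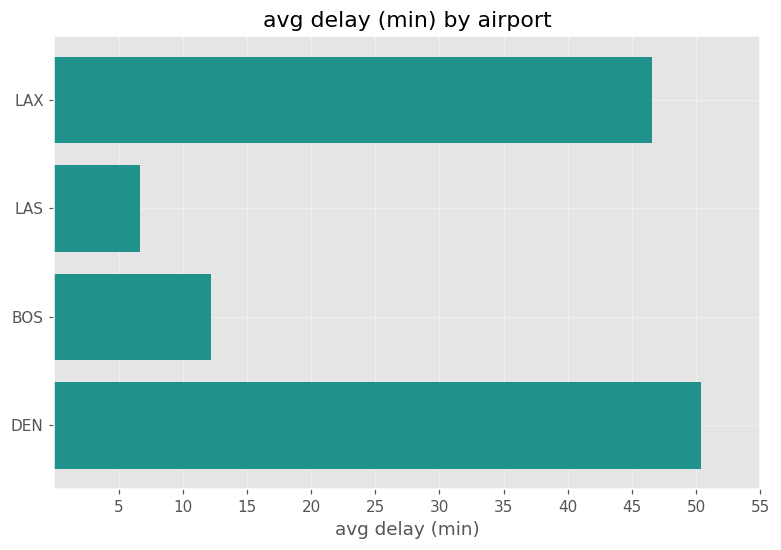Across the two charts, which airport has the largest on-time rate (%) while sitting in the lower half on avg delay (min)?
Chart 2 median avg delay (min) ≈ 30; below-median airports: LAS, BOS. Among those, LAS has the highest on-time rate (%) (≈ 90).

LAS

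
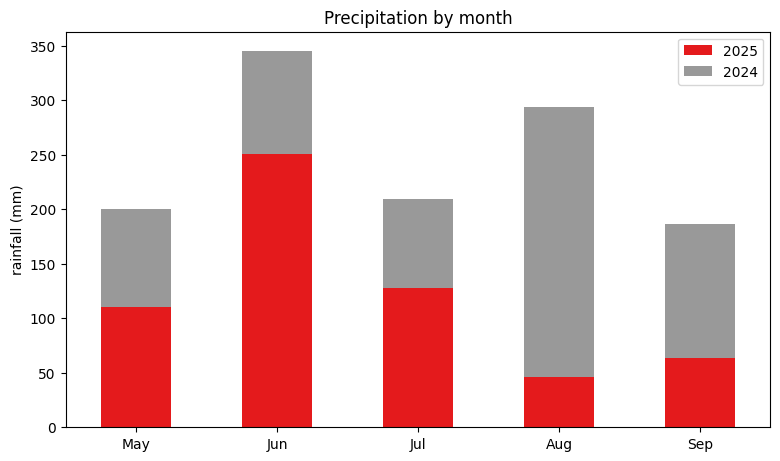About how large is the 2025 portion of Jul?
2025 top ≈ 150, bottom ≈ 0; segment ≈ 150.

≈ 150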